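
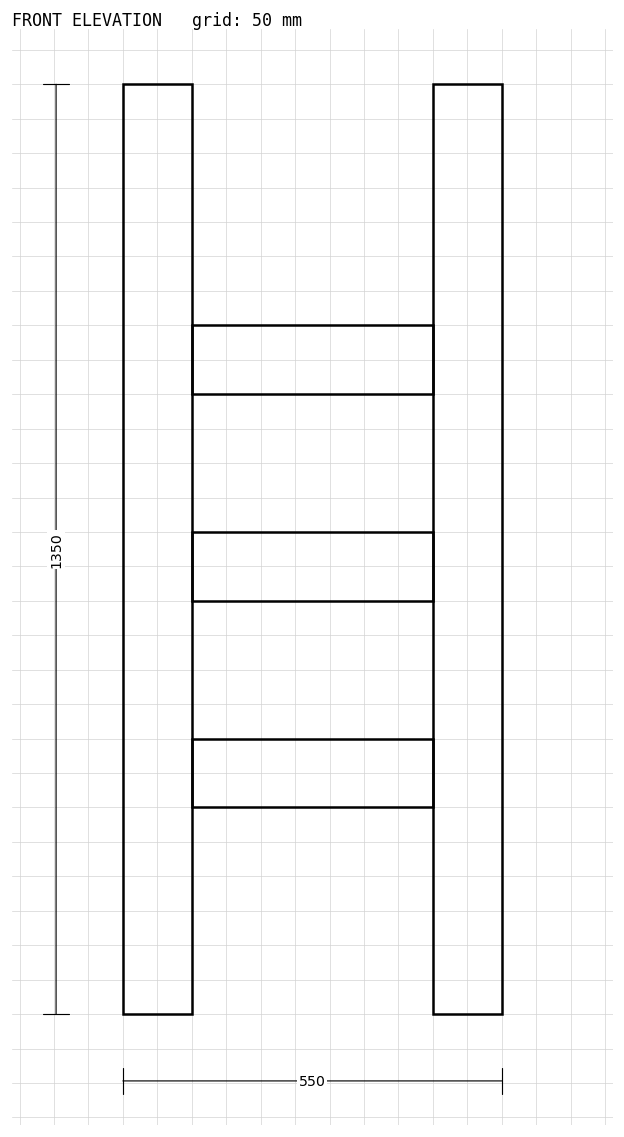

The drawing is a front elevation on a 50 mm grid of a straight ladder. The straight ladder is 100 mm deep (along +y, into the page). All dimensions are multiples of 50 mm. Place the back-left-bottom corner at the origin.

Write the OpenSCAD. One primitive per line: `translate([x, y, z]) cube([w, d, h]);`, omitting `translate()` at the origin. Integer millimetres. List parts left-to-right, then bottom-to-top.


cube([100, 100, 1350]);
translate([100, 0, 300]) cube([350, 100, 100]);
translate([100, 0, 600]) cube([350, 100, 100]);
translate([100, 0, 900]) cube([350, 100, 100]);
translate([450, 0, 0]) cube([100, 100, 1350]);


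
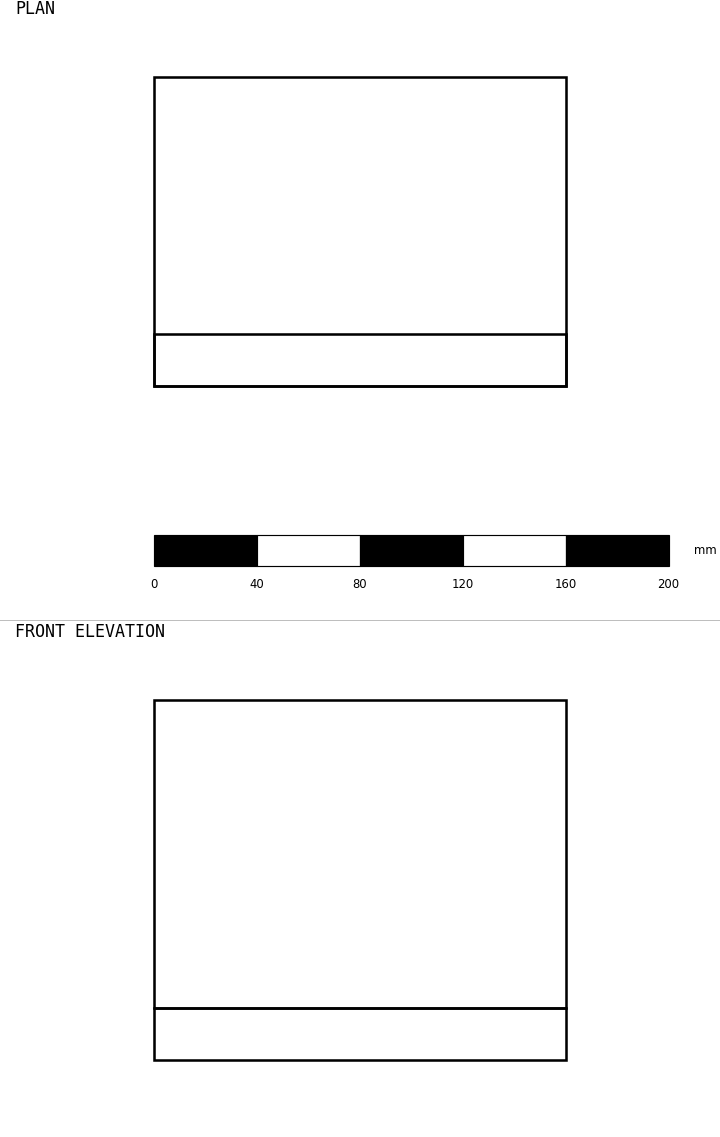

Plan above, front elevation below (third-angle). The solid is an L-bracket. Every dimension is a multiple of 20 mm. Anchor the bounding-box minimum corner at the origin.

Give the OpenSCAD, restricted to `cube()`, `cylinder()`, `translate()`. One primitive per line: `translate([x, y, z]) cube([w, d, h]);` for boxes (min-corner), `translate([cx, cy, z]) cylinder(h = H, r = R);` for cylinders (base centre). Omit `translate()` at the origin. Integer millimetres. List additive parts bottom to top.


cube([160, 120, 20]);
translate([0, 0, 20]) cube([160, 20, 120]);


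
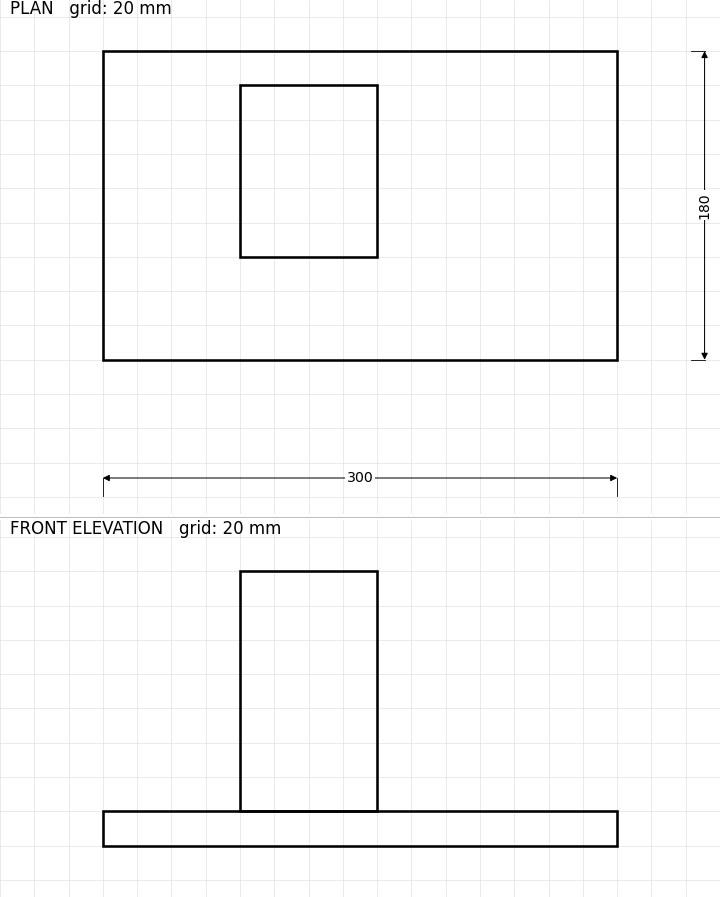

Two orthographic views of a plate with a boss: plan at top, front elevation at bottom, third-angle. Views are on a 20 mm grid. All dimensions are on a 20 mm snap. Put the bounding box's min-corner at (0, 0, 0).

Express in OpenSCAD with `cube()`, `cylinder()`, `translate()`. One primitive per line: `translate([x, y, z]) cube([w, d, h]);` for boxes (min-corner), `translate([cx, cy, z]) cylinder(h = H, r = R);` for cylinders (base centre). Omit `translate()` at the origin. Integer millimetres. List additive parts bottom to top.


cube([300, 180, 20]);
translate([80, 60, 20]) cube([80, 100, 140]);


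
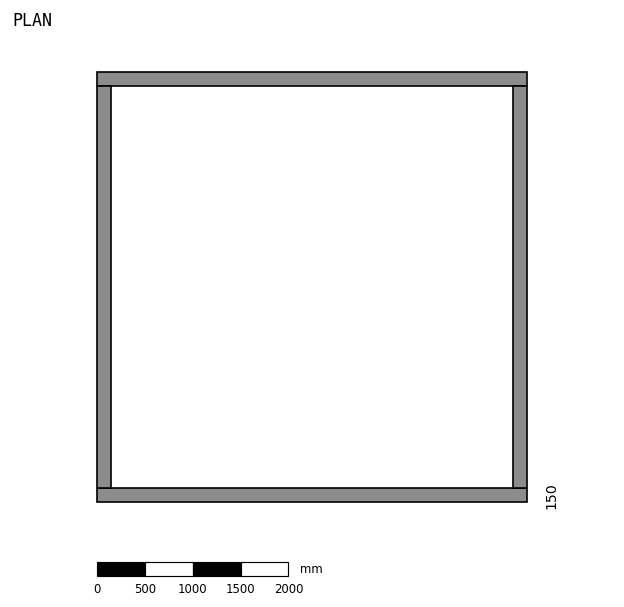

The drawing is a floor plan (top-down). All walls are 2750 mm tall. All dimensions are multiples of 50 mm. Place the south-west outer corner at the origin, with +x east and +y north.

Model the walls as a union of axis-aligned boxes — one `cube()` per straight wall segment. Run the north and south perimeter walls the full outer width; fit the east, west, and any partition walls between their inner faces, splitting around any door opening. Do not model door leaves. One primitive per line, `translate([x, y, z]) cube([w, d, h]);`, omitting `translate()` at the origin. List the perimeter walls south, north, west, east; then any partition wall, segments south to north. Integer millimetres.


cube([4500, 150, 2750]);
translate([0, 4350, 0]) cube([4500, 150, 2750]);
translate([0, 150, 0]) cube([150, 4200, 2750]);
translate([4350, 150, 0]) cube([150, 4200, 2750]);


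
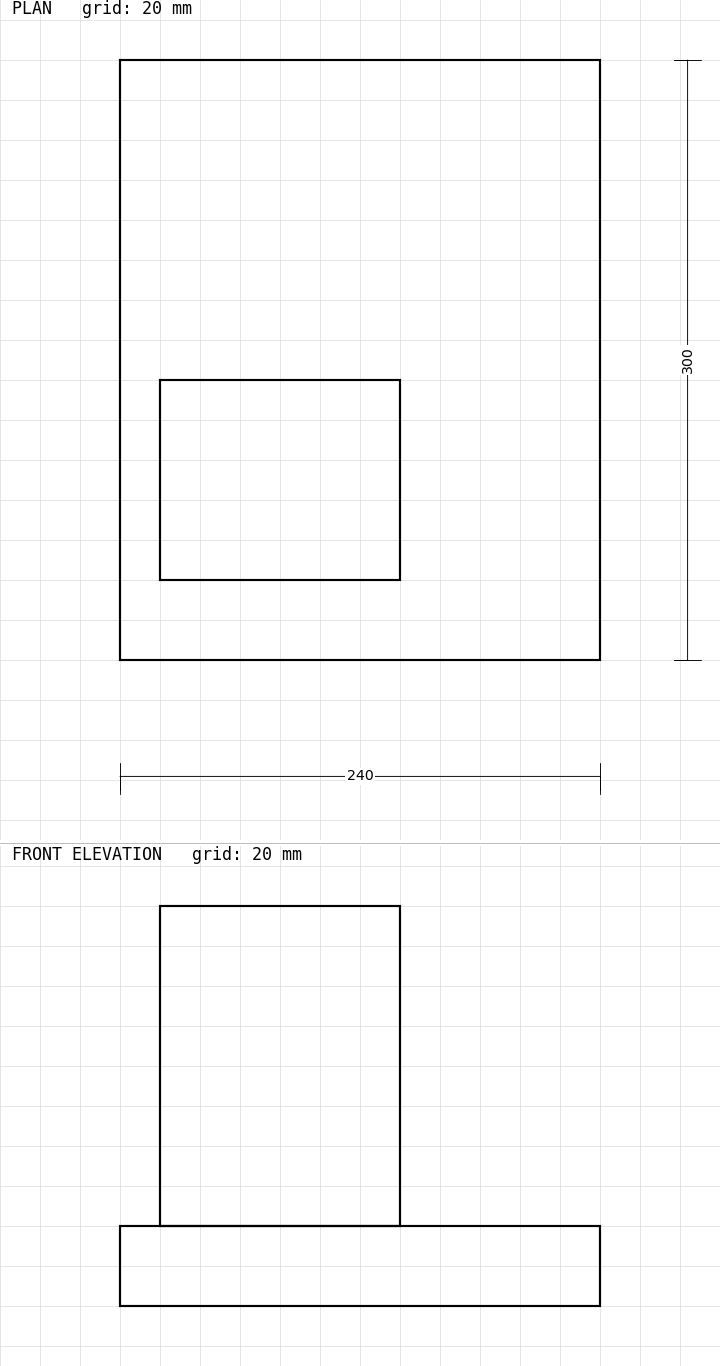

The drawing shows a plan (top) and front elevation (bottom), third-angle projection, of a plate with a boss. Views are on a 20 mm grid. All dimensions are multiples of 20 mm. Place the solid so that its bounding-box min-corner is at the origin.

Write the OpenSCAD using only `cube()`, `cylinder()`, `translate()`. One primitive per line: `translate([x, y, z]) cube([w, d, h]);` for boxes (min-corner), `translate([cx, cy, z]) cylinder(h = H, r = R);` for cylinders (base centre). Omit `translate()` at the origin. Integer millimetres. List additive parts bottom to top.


cube([240, 300, 40]);
translate([20, 40, 40]) cube([120, 100, 160]);


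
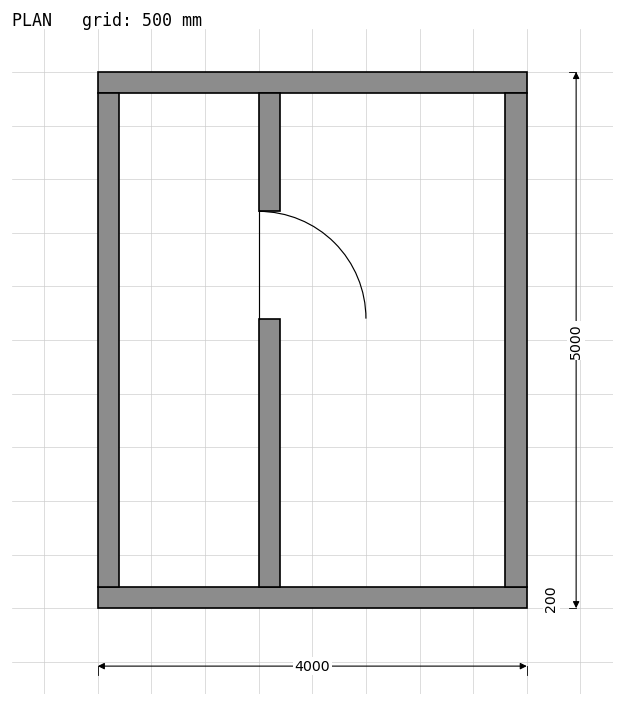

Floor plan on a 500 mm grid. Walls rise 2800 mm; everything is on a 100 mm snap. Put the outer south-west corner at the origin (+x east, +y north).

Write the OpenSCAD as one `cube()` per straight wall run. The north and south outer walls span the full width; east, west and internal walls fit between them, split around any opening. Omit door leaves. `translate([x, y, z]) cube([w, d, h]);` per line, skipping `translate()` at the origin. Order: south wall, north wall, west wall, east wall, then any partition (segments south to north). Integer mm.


cube([4000, 200, 2800]);
translate([0, 4800, 0]) cube([4000, 200, 2800]);
translate([0, 200, 0]) cube([200, 4600, 2800]);
translate([3800, 200, 0]) cube([200, 4600, 2800]);
translate([1500, 200, 0]) cube([200, 2500, 2800]);
translate([1500, 3700, 0]) cube([200, 1100, 2800]);


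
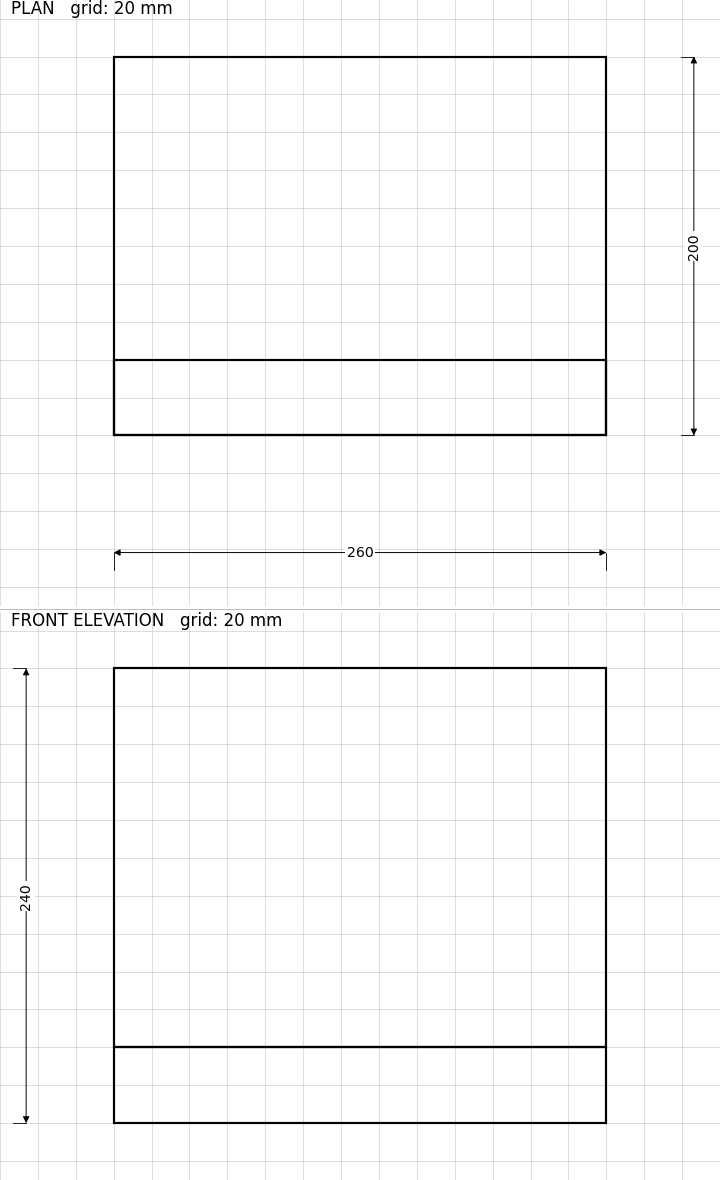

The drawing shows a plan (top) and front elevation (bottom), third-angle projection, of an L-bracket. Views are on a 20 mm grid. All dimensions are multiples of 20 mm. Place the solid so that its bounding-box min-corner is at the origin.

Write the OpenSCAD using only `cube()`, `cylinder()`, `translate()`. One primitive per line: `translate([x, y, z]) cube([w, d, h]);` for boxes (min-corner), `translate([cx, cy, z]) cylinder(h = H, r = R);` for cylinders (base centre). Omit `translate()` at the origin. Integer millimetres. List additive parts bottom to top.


cube([260, 200, 40]);
translate([0, 0, 40]) cube([260, 40, 200]);


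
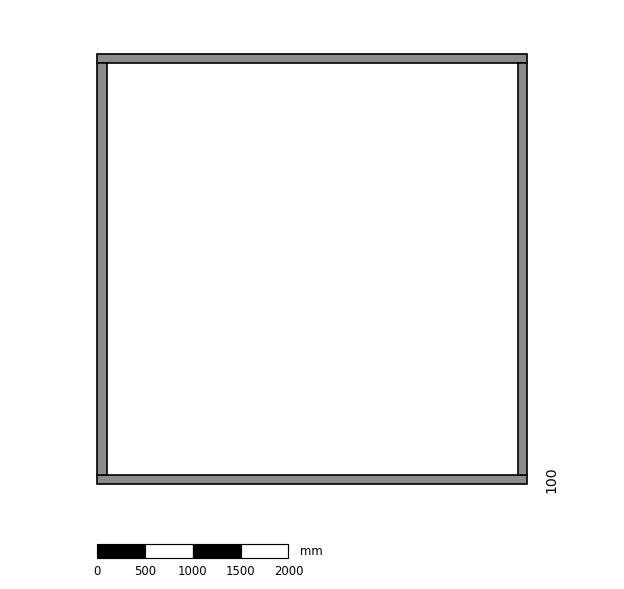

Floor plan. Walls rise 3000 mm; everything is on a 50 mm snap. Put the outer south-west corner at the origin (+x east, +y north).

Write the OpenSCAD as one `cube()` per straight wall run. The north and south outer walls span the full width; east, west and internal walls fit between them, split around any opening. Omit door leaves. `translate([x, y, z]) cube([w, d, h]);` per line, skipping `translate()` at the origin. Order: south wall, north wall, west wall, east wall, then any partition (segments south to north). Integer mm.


cube([4500, 100, 3000]);
translate([0, 4400, 0]) cube([4500, 100, 3000]);
translate([0, 100, 0]) cube([100, 4300, 3000]);
translate([4400, 100, 0]) cube([100, 4300, 3000]);


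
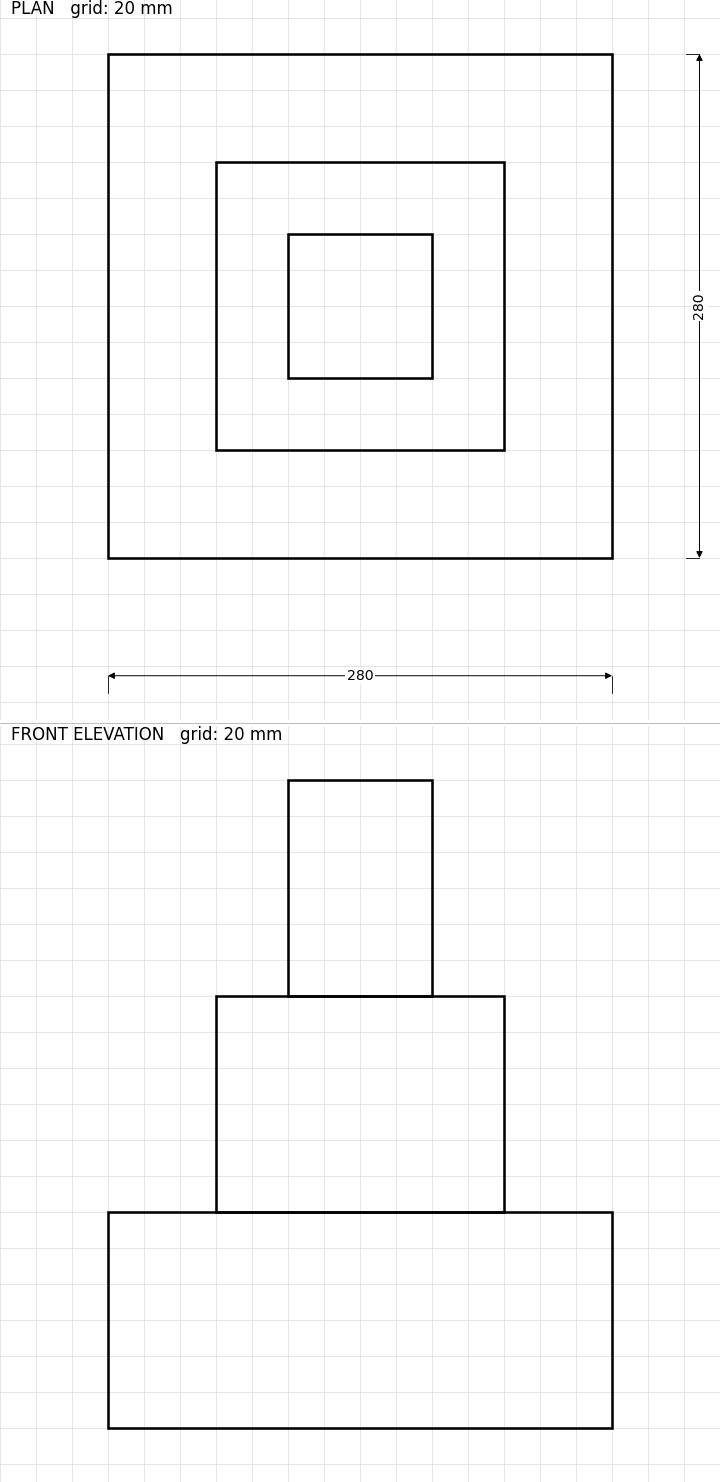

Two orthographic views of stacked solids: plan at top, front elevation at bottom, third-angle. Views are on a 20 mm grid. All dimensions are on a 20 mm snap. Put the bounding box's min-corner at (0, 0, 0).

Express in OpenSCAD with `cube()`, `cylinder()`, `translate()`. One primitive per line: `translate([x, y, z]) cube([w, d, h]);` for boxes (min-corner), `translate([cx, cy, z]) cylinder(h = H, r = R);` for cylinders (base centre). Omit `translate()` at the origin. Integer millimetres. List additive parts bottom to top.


cube([280, 280, 120]);
translate([60, 60, 120]) cube([160, 160, 120]);
translate([100, 100, 240]) cube([80, 80, 120]);


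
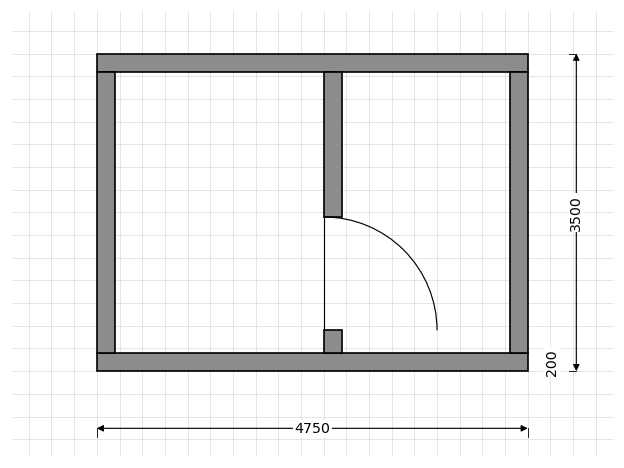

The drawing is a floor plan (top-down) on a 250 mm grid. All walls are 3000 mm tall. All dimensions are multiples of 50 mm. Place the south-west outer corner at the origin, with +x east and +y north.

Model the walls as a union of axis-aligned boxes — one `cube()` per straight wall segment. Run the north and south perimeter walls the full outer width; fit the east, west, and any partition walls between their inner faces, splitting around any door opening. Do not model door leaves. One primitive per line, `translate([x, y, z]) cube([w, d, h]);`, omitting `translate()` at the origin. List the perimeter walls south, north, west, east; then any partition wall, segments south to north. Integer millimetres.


cube([4750, 200, 3000]);
translate([0, 3300, 0]) cube([4750, 200, 3000]);
translate([0, 200, 0]) cube([200, 3100, 3000]);
translate([4550, 200, 0]) cube([200, 3100, 3000]);
translate([2500, 200, 0]) cube([200, 250, 3000]);
translate([2500, 1700, 0]) cube([200, 1600, 3000]);


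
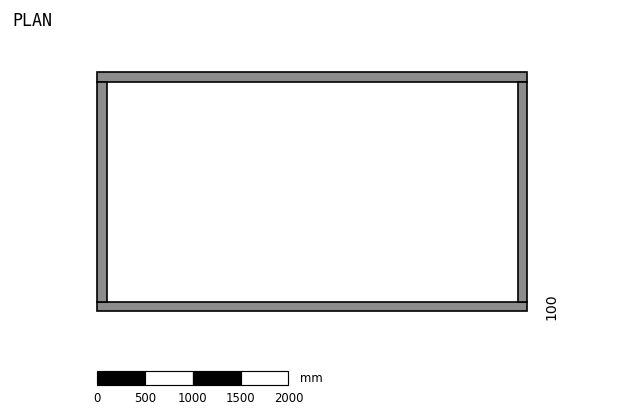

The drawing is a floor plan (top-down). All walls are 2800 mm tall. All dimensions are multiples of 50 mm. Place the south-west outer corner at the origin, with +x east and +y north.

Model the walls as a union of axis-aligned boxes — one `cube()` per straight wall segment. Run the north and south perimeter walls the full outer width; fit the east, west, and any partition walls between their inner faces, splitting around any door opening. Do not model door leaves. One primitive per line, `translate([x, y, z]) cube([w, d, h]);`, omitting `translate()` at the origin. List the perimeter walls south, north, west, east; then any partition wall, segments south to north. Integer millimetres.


cube([4500, 100, 2800]);
translate([0, 2400, 0]) cube([4500, 100, 2800]);
translate([0, 100, 0]) cube([100, 2300, 2800]);
translate([4400, 100, 0]) cube([100, 2300, 2800]);


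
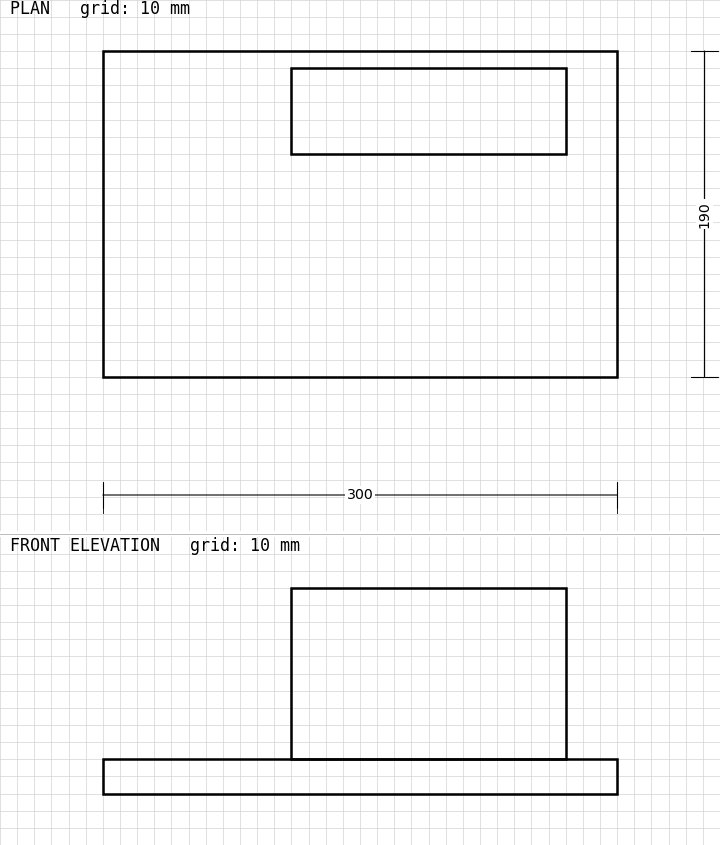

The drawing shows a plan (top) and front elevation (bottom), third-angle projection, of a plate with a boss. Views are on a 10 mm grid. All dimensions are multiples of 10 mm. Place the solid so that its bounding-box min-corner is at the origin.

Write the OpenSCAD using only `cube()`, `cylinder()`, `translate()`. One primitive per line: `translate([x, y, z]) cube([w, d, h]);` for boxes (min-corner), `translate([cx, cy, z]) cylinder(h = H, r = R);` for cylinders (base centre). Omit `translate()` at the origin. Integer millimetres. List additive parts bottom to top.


cube([300, 190, 20]);
translate([110, 130, 20]) cube([160, 50, 100]);


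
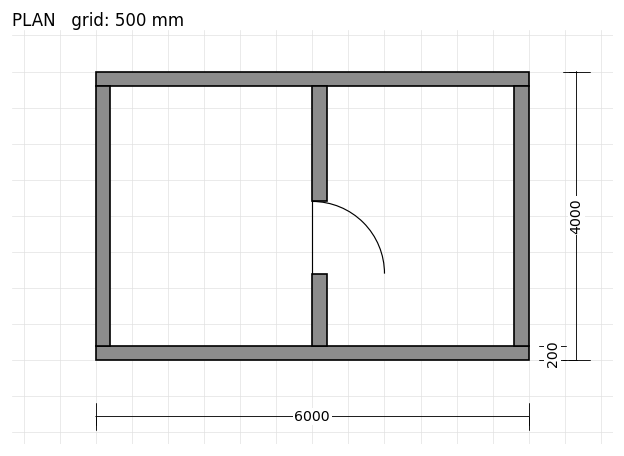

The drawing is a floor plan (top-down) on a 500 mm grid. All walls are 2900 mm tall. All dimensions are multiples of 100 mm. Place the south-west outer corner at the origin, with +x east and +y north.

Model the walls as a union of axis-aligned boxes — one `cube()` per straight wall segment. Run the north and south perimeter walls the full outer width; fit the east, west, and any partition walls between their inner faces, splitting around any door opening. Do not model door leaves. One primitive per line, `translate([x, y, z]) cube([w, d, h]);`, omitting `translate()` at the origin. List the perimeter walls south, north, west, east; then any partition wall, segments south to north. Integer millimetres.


cube([6000, 200, 2900]);
translate([0, 3800, 0]) cube([6000, 200, 2900]);
translate([0, 200, 0]) cube([200, 3600, 2900]);
translate([5800, 200, 0]) cube([200, 3600, 2900]);
translate([3000, 200, 0]) cube([200, 1000, 2900]);
translate([3000, 2200, 0]) cube([200, 1600, 2900]);


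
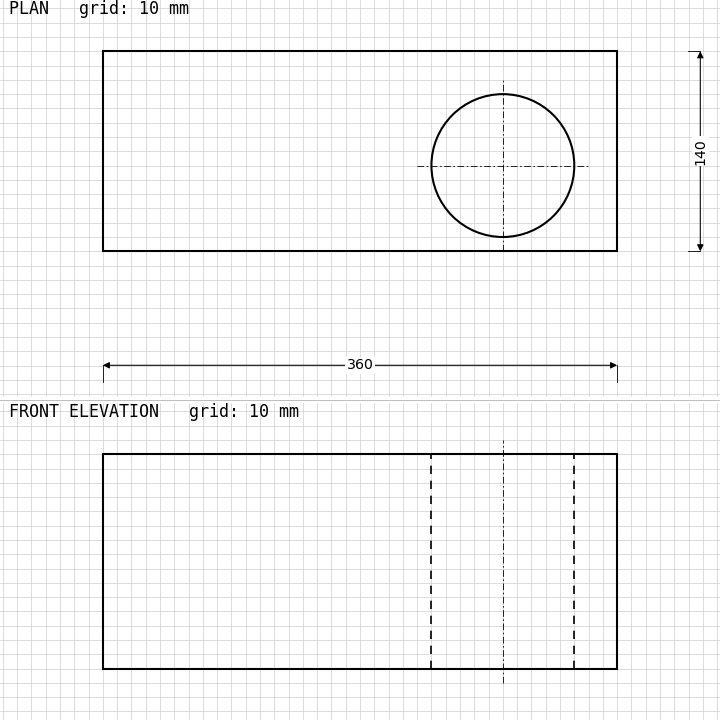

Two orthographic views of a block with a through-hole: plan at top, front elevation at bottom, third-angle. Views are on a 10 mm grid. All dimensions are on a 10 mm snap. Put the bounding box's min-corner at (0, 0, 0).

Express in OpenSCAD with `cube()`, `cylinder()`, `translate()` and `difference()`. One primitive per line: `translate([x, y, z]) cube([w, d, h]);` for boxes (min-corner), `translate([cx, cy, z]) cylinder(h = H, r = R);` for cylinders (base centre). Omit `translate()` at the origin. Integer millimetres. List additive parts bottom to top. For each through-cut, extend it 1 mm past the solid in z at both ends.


difference() {
  cube([360, 140, 150]);
  translate([280, 60, -1]) cylinder(h = 152, r = 50);
}


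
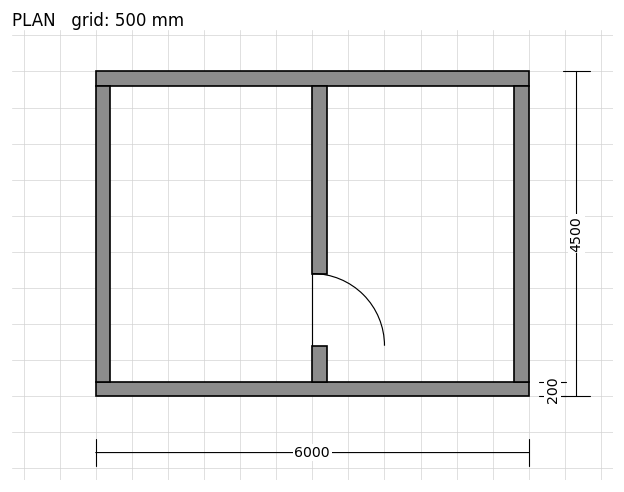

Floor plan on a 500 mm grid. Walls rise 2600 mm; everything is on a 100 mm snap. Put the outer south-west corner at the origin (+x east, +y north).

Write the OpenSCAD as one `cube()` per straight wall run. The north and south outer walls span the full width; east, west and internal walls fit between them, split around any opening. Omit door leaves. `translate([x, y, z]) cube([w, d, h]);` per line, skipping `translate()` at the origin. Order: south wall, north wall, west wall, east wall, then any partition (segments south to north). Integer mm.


cube([6000, 200, 2600]);
translate([0, 4300, 0]) cube([6000, 200, 2600]);
translate([0, 200, 0]) cube([200, 4100, 2600]);
translate([5800, 200, 0]) cube([200, 4100, 2600]);
translate([3000, 200, 0]) cube([200, 500, 2600]);
translate([3000, 1700, 0]) cube([200, 2600, 2600]);


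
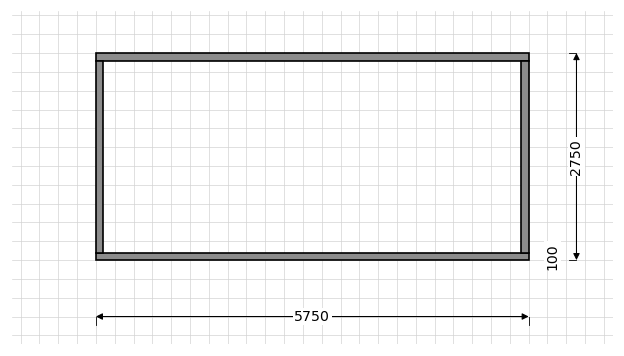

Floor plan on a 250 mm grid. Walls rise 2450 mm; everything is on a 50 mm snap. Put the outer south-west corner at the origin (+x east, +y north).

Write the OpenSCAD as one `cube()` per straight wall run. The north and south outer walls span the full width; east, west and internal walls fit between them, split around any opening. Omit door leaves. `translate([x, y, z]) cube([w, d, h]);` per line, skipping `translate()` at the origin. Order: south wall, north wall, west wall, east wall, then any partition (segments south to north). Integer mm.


cube([5750, 100, 2450]);
translate([0, 2650, 0]) cube([5750, 100, 2450]);
translate([0, 100, 0]) cube([100, 2550, 2450]);
translate([5650, 100, 0]) cube([100, 2550, 2450]);


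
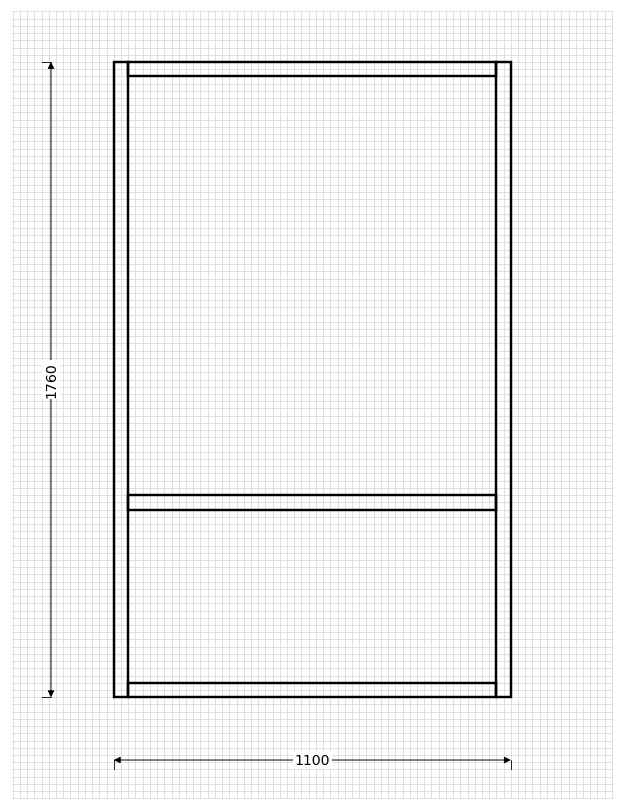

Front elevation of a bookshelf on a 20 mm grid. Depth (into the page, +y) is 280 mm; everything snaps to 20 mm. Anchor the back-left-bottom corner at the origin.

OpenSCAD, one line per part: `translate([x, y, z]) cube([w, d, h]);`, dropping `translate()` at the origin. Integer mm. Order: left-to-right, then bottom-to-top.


cube([40, 280, 1760]);
translate([40, 0, 0]) cube([1020, 280, 40]);
translate([40, 0, 520]) cube([1020, 280, 40]);
translate([40, 0, 1720]) cube([1020, 280, 40]);
translate([1060, 0, 0]) cube([40, 280, 1760]);


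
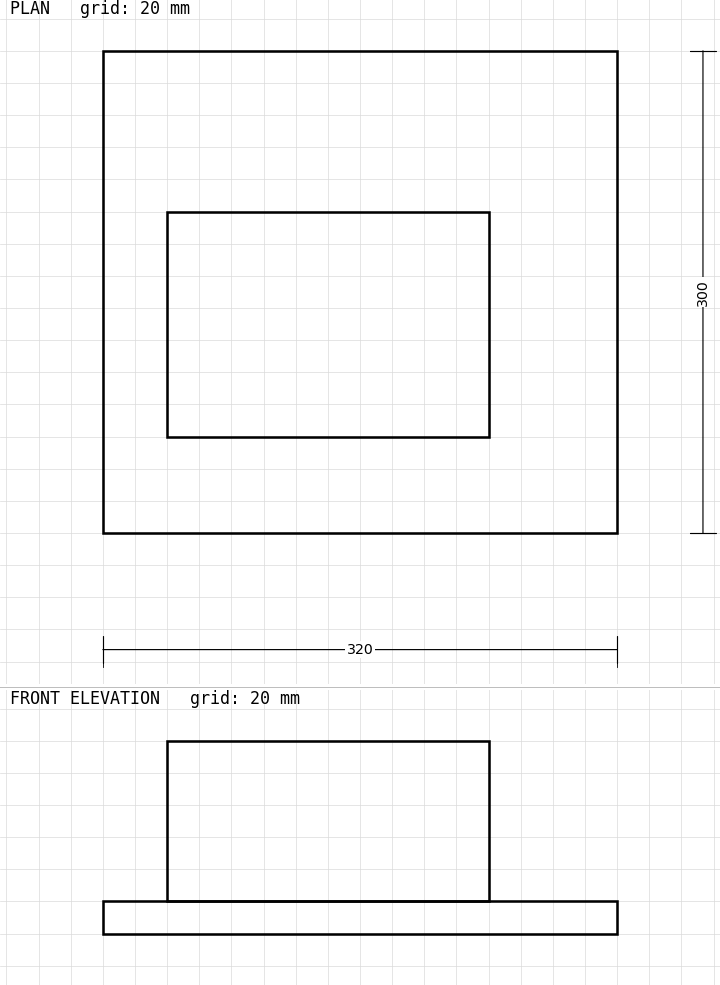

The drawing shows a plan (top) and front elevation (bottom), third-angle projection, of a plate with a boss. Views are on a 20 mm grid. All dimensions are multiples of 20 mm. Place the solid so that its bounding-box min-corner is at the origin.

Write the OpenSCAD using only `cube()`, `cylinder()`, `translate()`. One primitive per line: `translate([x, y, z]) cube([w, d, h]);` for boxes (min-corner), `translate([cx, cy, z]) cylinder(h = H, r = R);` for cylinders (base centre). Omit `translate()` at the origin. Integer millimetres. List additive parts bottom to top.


cube([320, 300, 20]);
translate([40, 60, 20]) cube([200, 140, 100]);


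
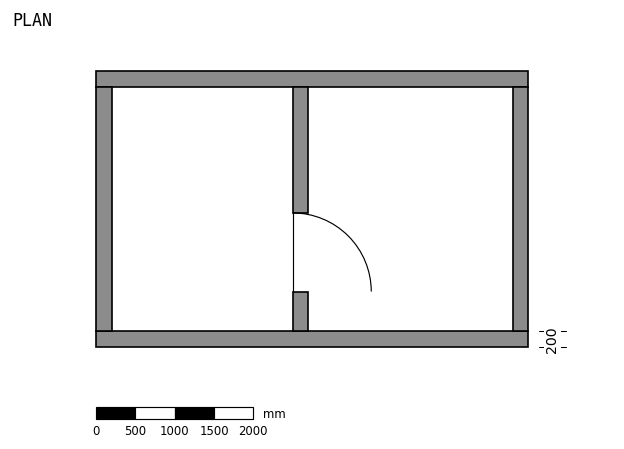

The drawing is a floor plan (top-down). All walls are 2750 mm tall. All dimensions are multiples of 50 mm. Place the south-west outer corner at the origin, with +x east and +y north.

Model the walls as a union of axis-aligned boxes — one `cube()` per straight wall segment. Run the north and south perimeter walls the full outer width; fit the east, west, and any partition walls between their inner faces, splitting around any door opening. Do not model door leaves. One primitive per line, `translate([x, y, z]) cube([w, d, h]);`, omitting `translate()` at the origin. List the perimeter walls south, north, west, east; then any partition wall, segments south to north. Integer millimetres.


cube([5500, 200, 2750]);
translate([0, 3300, 0]) cube([5500, 200, 2750]);
translate([0, 200, 0]) cube([200, 3100, 2750]);
translate([5300, 200, 0]) cube([200, 3100, 2750]);
translate([2500, 200, 0]) cube([200, 500, 2750]);
translate([2500, 1700, 0]) cube([200, 1600, 2750]);


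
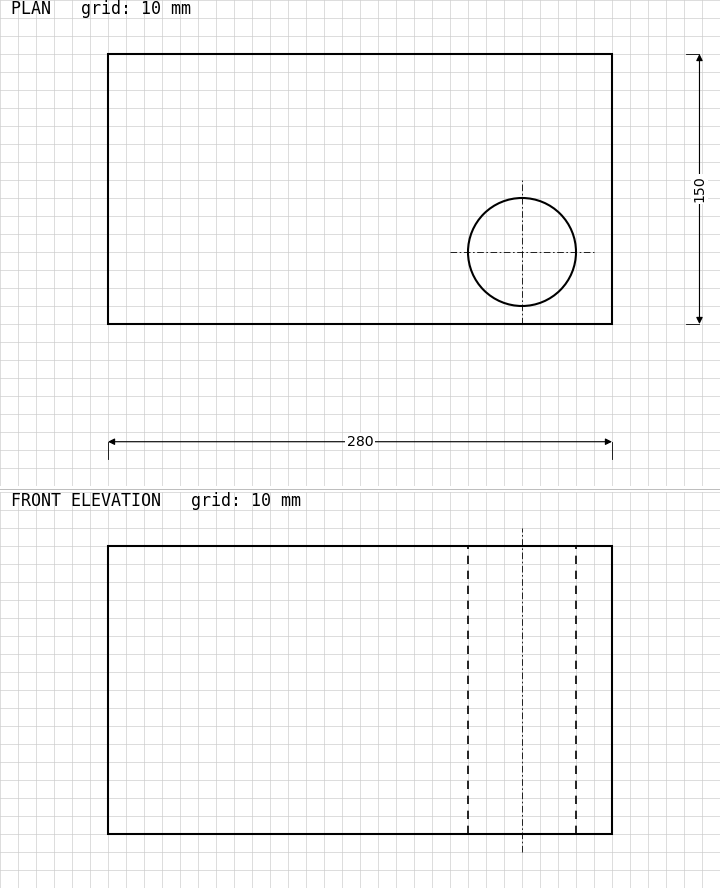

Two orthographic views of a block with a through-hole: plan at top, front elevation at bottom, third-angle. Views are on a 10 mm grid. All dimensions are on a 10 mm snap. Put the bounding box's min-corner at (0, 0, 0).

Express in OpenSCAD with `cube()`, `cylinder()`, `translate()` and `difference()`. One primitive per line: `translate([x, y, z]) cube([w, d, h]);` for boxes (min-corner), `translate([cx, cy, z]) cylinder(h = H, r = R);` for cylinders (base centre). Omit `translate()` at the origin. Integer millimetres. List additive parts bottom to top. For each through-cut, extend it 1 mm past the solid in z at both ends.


difference() {
  cube([280, 150, 160]);
  translate([230, 40, -1]) cylinder(h = 162, r = 30);
}


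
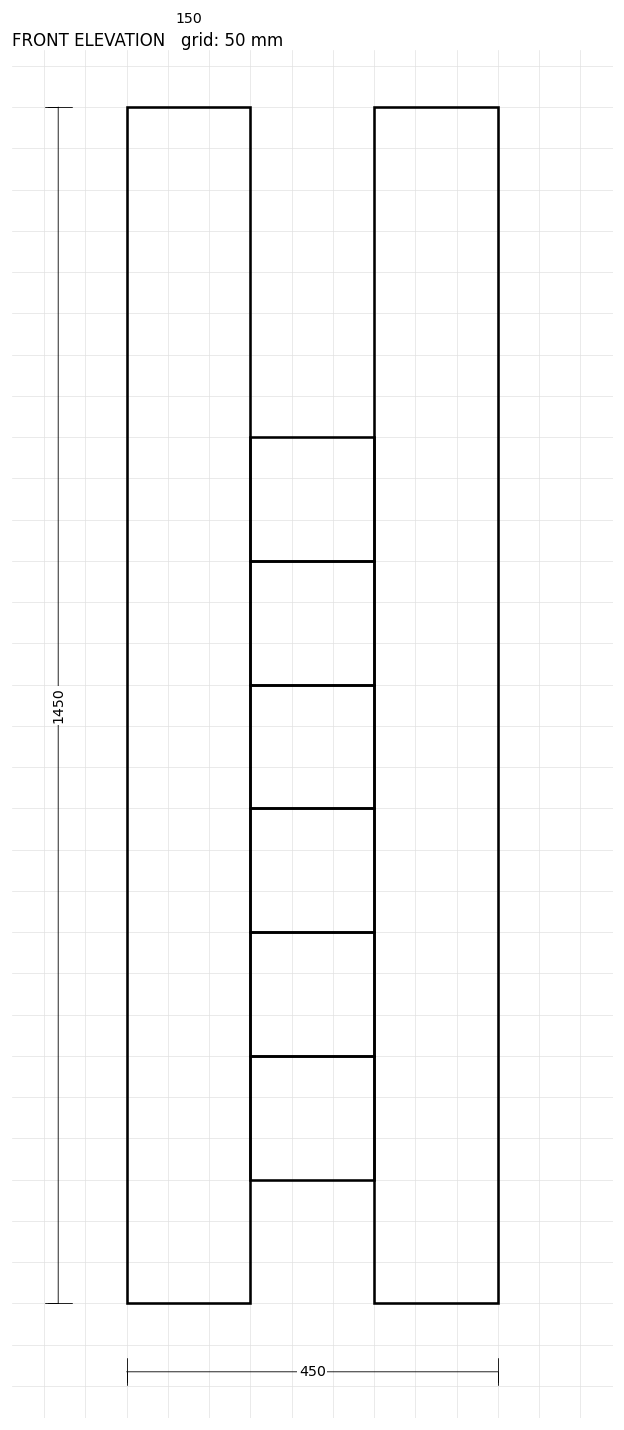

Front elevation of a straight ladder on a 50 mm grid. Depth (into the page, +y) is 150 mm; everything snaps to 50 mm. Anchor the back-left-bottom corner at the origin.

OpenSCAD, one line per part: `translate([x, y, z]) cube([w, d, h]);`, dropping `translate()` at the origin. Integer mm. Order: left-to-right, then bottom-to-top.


cube([150, 150, 1450]);
translate([150, 0, 150]) cube([150, 150, 150]);
translate([150, 0, 300]) cube([150, 150, 150]);
translate([150, 0, 450]) cube([150, 150, 150]);
translate([150, 0, 600]) cube([150, 150, 150]);
translate([150, 0, 750]) cube([150, 150, 150]);
translate([150, 0, 900]) cube([150, 150, 150]);
translate([300, 0, 0]) cube([150, 150, 1450]);


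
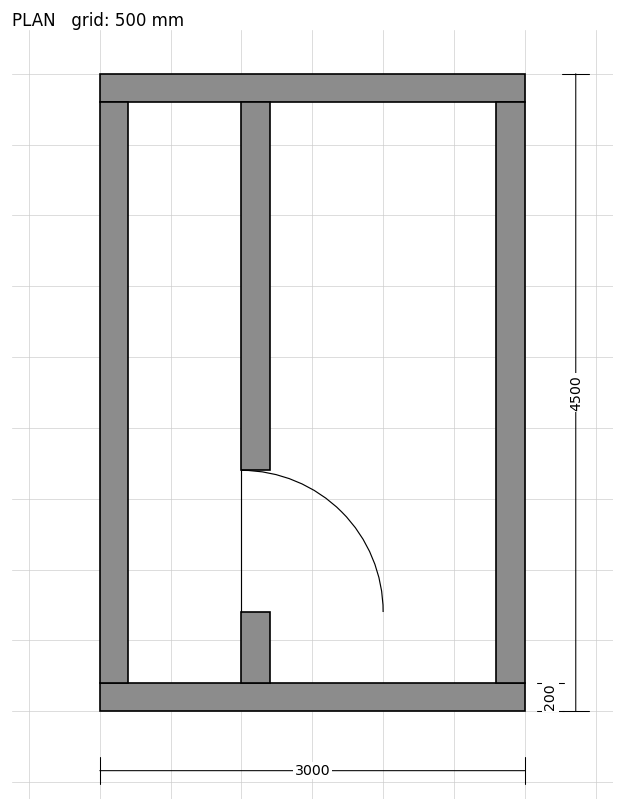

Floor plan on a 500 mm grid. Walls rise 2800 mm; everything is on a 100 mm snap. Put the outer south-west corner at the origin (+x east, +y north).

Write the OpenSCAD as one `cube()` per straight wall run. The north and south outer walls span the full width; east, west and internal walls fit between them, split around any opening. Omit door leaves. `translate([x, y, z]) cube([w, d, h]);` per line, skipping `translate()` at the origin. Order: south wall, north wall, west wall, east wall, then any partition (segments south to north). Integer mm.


cube([3000, 200, 2800]);
translate([0, 4300, 0]) cube([3000, 200, 2800]);
translate([0, 200, 0]) cube([200, 4100, 2800]);
translate([2800, 200, 0]) cube([200, 4100, 2800]);
translate([1000, 200, 0]) cube([200, 500, 2800]);
translate([1000, 1700, 0]) cube([200, 2600, 2800]);


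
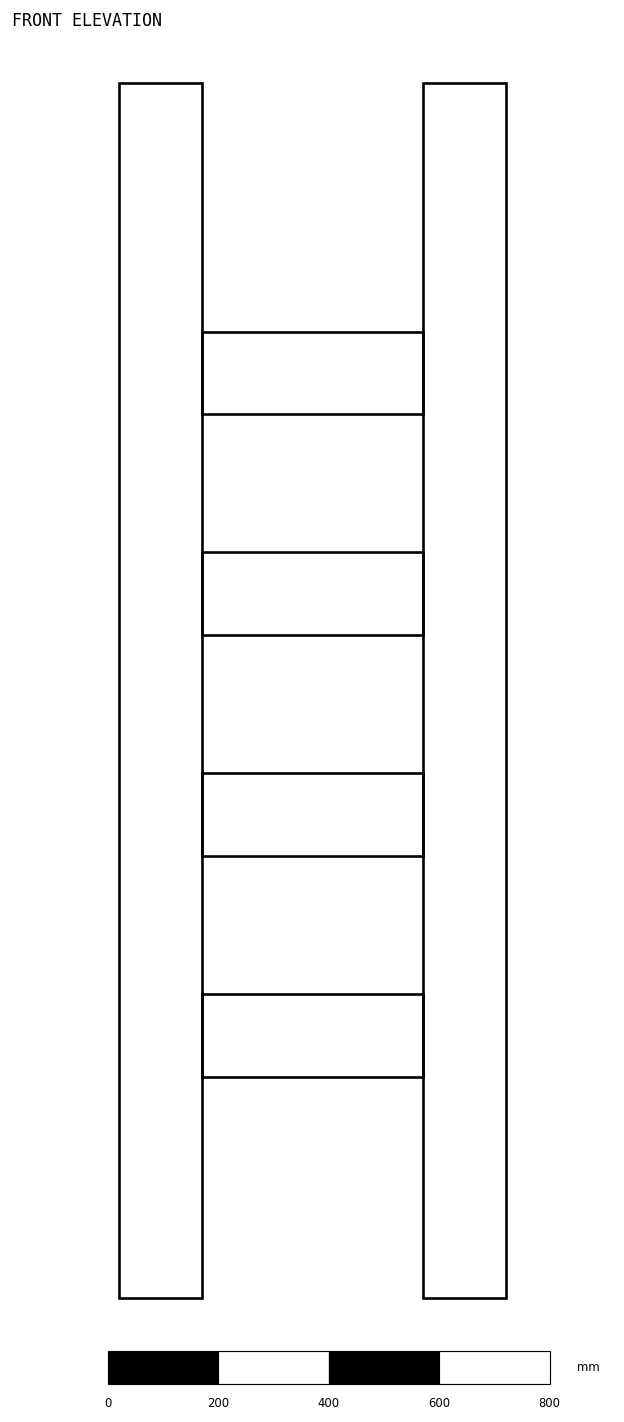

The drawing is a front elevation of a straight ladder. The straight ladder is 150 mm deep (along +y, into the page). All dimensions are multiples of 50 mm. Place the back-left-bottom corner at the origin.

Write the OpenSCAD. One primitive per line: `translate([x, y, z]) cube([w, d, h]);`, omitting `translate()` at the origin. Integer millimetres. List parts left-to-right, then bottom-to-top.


cube([150, 150, 2200]);
translate([150, 0, 400]) cube([400, 150, 150]);
translate([150, 0, 800]) cube([400, 150, 150]);
translate([150, 0, 1200]) cube([400, 150, 150]);
translate([150, 0, 1600]) cube([400, 150, 150]);
translate([550, 0, 0]) cube([150, 150, 2200]);


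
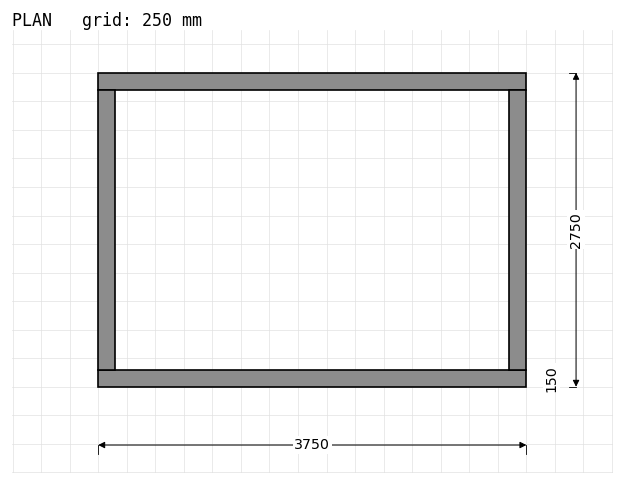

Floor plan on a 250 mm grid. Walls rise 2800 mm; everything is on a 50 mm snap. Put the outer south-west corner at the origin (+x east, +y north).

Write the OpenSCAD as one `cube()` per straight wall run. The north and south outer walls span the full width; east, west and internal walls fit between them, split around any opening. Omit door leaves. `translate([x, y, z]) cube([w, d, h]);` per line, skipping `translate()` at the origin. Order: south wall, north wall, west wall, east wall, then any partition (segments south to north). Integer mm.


cube([3750, 150, 2800]);
translate([0, 2600, 0]) cube([3750, 150, 2800]);
translate([0, 150, 0]) cube([150, 2450, 2800]);
translate([3600, 150, 0]) cube([150, 2450, 2800]);


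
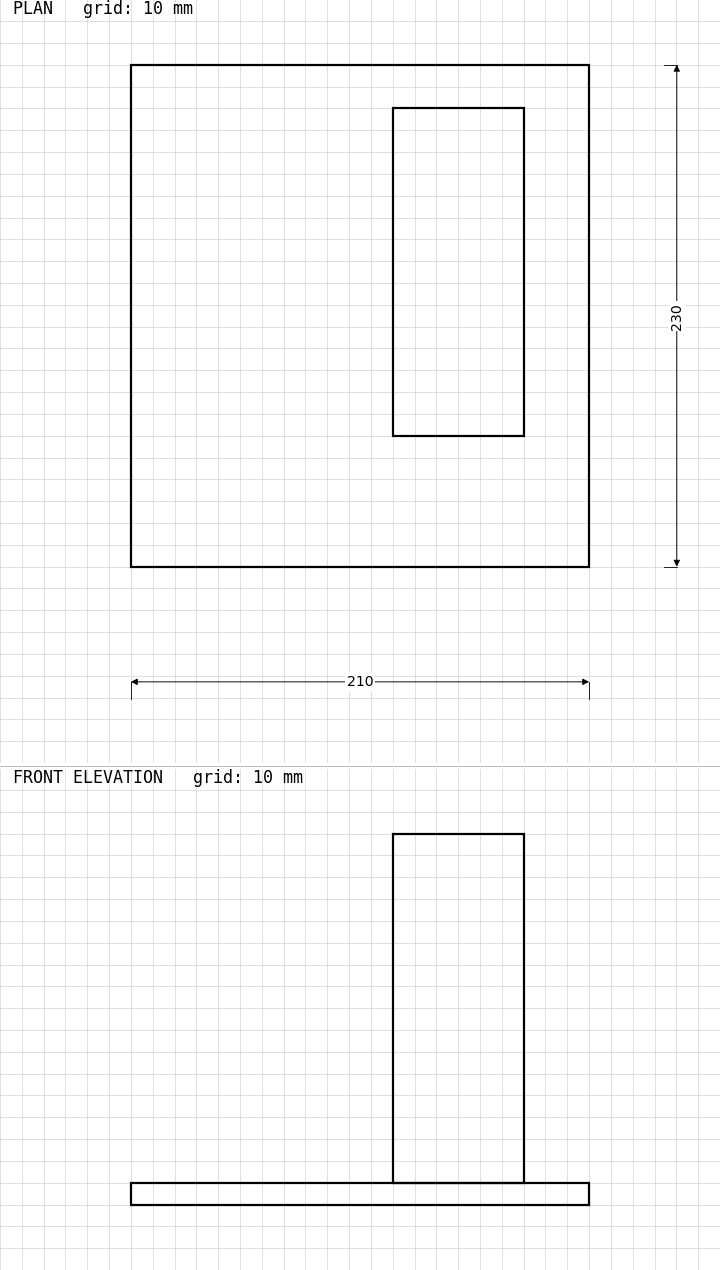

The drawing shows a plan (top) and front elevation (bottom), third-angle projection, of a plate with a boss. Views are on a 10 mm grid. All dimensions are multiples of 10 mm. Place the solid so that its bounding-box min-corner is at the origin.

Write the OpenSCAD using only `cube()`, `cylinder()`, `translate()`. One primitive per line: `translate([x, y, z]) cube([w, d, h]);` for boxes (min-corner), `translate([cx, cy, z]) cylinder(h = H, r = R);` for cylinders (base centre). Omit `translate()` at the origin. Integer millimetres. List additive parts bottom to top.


cube([210, 230, 10]);
translate([120, 60, 10]) cube([60, 150, 160]);


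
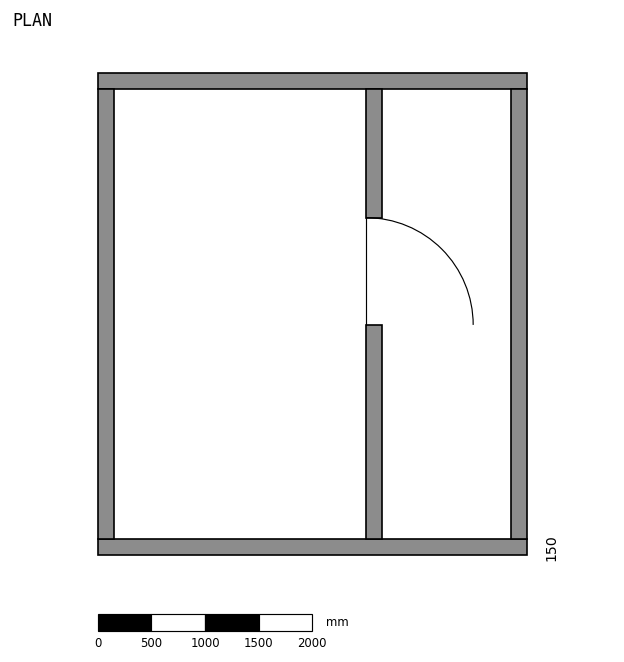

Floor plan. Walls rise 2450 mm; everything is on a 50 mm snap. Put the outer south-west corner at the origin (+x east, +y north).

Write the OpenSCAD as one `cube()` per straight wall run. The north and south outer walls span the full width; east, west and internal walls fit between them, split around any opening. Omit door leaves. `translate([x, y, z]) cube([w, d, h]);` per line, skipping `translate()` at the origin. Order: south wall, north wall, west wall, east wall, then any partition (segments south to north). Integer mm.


cube([4000, 150, 2450]);
translate([0, 4350, 0]) cube([4000, 150, 2450]);
translate([0, 150, 0]) cube([150, 4200, 2450]);
translate([3850, 150, 0]) cube([150, 4200, 2450]);
translate([2500, 150, 0]) cube([150, 2000, 2450]);
translate([2500, 3150, 0]) cube([150, 1200, 2450]);


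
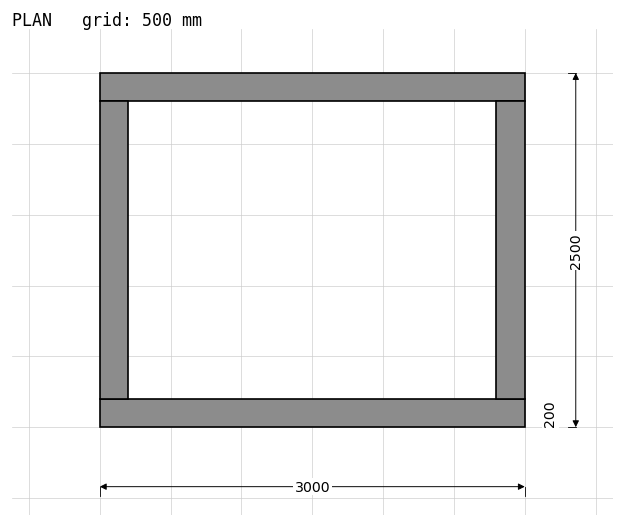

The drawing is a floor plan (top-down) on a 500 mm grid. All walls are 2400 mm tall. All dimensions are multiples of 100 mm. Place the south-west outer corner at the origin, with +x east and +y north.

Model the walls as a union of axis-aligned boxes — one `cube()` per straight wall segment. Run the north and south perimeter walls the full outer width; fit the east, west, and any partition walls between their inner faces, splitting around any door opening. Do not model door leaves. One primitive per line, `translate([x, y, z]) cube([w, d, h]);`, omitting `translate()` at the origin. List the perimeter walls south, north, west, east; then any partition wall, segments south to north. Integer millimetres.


cube([3000, 200, 2400]);
translate([0, 2300, 0]) cube([3000, 200, 2400]);
translate([0, 200, 0]) cube([200, 2100, 2400]);
translate([2800, 200, 0]) cube([200, 2100, 2400]);


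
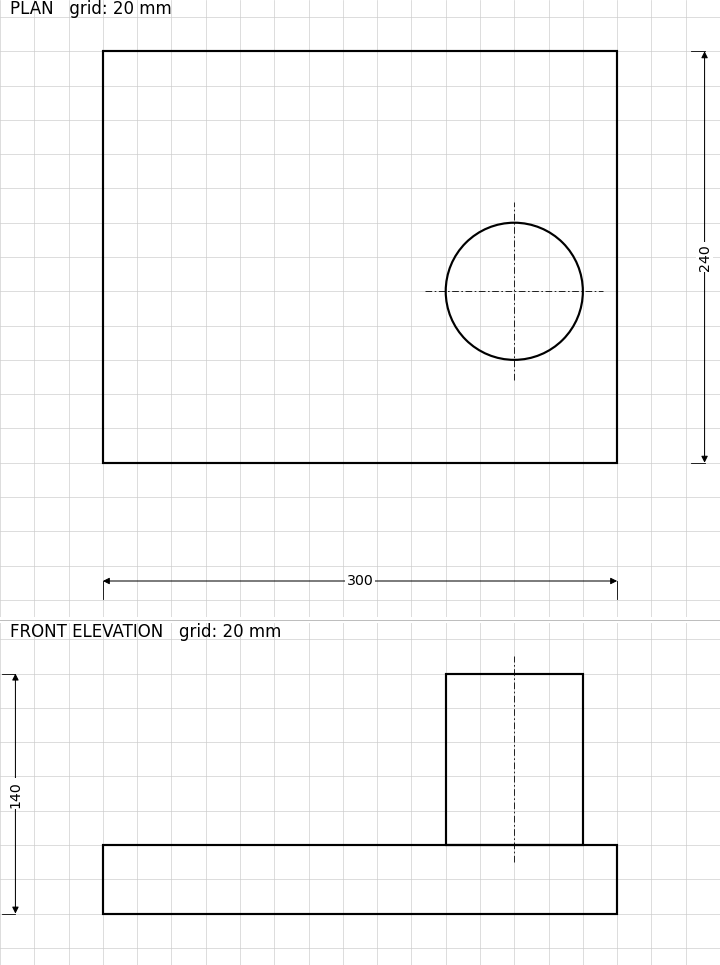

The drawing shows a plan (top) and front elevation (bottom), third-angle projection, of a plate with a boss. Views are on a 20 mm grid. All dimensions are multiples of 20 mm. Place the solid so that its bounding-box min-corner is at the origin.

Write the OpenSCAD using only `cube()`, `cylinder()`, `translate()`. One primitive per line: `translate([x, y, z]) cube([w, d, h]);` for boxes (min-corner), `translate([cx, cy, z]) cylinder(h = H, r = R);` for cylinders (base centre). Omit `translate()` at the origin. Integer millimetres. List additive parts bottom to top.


cube([300, 240, 40]);
translate([240, 100, 40]) cylinder(h = 100, r = 40);


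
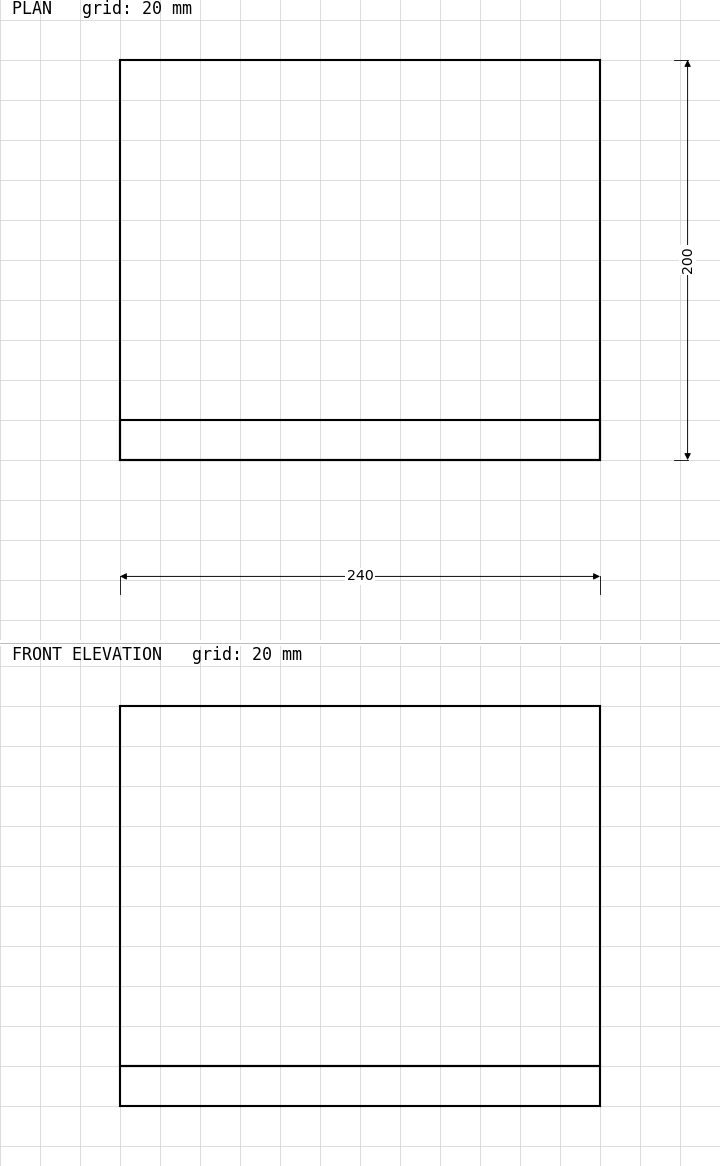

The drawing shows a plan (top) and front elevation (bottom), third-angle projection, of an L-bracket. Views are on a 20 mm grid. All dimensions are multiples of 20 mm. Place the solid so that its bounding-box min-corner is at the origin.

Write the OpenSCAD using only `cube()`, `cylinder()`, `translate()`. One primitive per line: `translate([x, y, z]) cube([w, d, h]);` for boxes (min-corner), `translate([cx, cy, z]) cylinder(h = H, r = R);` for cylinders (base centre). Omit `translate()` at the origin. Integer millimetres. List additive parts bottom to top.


cube([240, 200, 20]);
translate([0, 0, 20]) cube([240, 20, 180]);


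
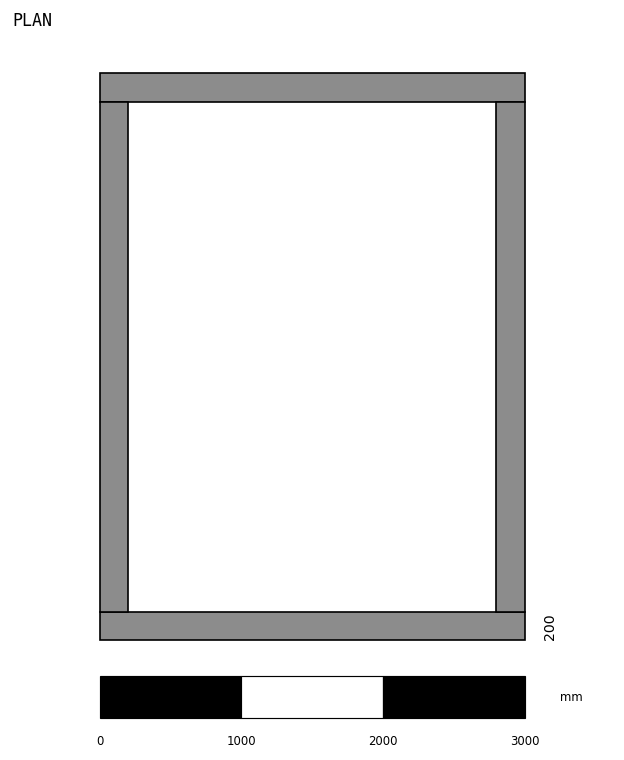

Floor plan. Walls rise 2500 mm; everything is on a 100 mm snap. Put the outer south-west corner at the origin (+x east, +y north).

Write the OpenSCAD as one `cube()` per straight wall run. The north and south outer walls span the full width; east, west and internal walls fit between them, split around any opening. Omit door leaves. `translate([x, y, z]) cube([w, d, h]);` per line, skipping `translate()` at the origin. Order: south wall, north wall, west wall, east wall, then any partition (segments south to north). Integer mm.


cube([3000, 200, 2500]);
translate([0, 3800, 0]) cube([3000, 200, 2500]);
translate([0, 200, 0]) cube([200, 3600, 2500]);
translate([2800, 200, 0]) cube([200, 3600, 2500]);


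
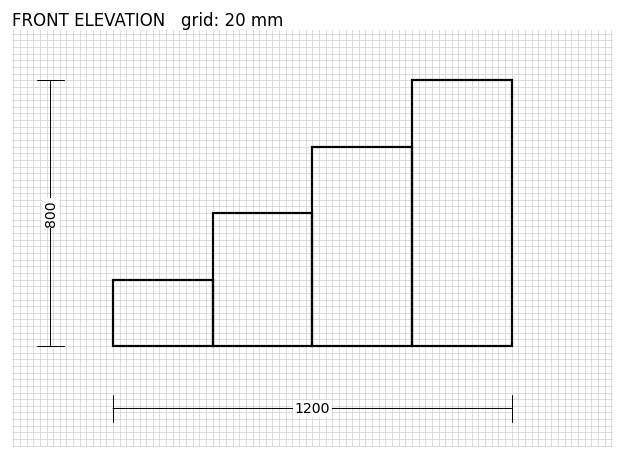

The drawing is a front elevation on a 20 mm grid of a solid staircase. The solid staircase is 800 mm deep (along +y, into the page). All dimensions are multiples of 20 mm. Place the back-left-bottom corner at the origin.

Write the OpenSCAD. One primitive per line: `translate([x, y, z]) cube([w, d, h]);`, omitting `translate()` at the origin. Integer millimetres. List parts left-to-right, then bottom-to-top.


cube([300, 800, 200]);
translate([300, 0, 0]) cube([300, 800, 400]);
translate([600, 0, 0]) cube([300, 800, 600]);
translate([900, 0, 0]) cube([300, 800, 800]);


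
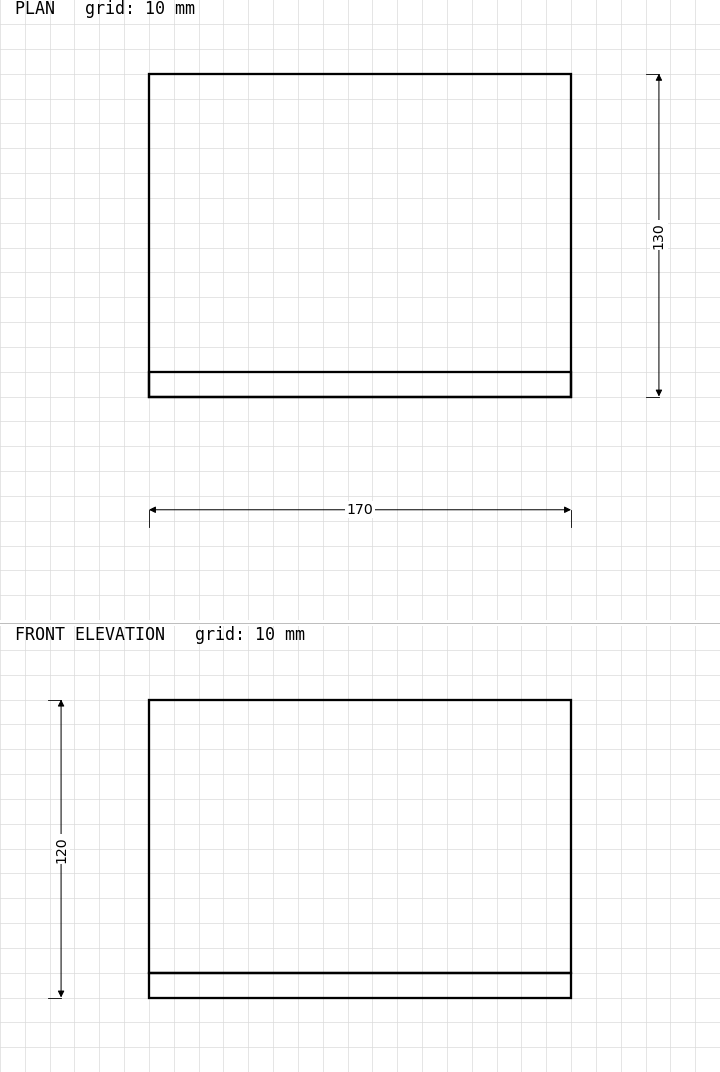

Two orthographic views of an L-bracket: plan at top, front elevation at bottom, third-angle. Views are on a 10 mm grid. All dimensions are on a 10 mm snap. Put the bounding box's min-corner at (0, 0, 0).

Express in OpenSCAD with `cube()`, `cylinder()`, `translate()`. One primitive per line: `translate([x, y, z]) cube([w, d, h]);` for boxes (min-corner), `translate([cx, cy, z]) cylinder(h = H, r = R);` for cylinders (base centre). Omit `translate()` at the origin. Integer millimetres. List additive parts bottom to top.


cube([170, 130, 10]);
translate([0, 0, 10]) cube([170, 10, 110]);


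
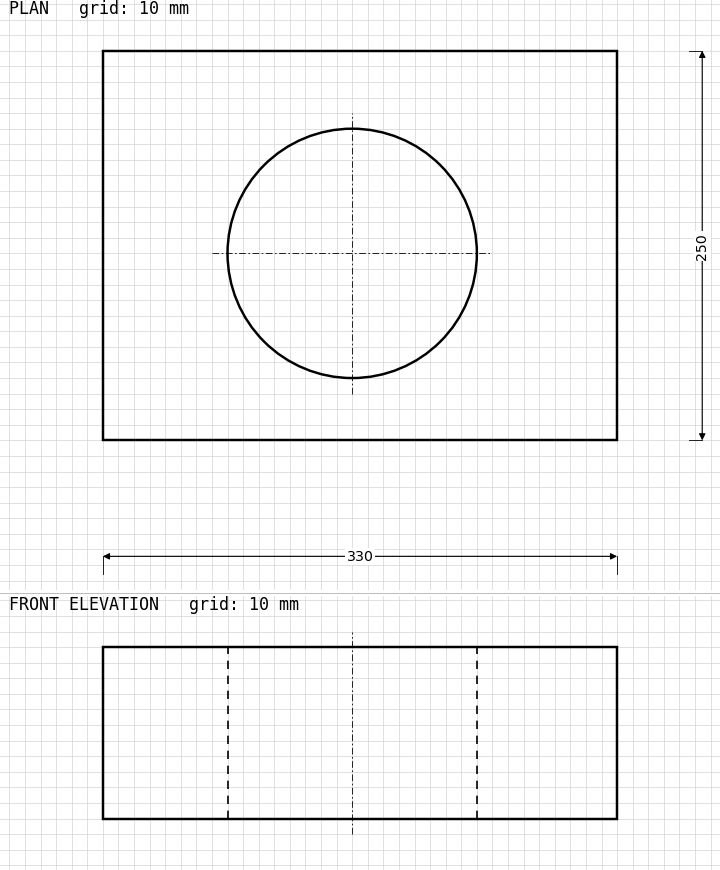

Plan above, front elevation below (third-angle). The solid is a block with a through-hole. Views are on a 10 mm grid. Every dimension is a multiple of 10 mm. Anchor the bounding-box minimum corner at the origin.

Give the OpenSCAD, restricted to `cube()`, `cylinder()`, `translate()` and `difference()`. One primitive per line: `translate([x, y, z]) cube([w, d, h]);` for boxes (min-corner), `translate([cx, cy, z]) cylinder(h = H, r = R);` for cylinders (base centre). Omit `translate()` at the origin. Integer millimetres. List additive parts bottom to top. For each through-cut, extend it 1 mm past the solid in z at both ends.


difference() {
  cube([330, 250, 110]);
  translate([160, 120, -1]) cylinder(h = 112, r = 80);
}


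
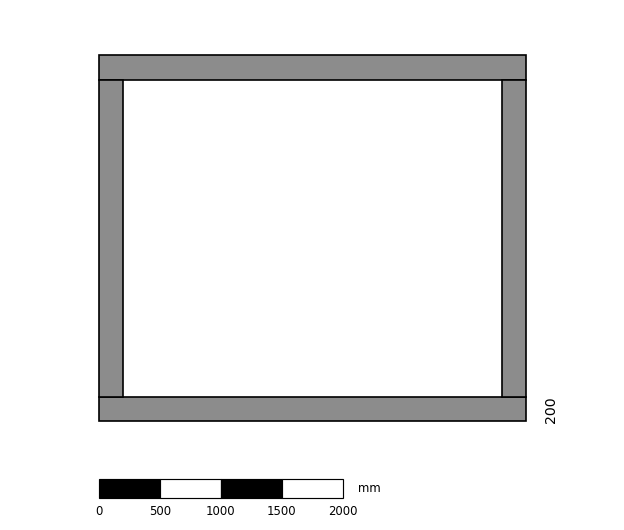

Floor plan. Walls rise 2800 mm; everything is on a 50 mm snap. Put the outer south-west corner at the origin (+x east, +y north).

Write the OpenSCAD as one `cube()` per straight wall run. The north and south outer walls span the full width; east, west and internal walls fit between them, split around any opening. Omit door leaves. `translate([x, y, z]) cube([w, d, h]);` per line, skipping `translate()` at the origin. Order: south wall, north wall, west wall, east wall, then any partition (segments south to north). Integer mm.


cube([3500, 200, 2800]);
translate([0, 2800, 0]) cube([3500, 200, 2800]);
translate([0, 200, 0]) cube([200, 2600, 2800]);
translate([3300, 200, 0]) cube([200, 2600, 2800]);


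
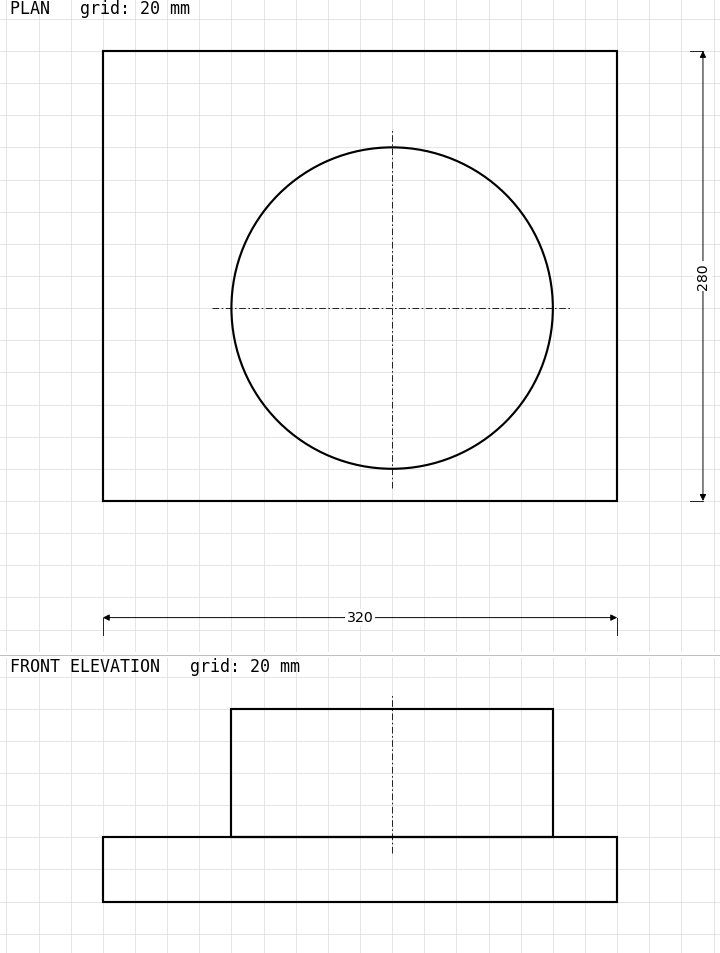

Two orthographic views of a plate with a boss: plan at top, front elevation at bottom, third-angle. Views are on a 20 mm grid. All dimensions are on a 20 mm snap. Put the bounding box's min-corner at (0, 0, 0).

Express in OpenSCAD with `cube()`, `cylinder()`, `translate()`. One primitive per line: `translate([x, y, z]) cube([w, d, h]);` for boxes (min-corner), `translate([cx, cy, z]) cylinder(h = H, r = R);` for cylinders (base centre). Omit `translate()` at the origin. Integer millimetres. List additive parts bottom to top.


cube([320, 280, 40]);
translate([180, 120, 40]) cylinder(h = 80, r = 100);


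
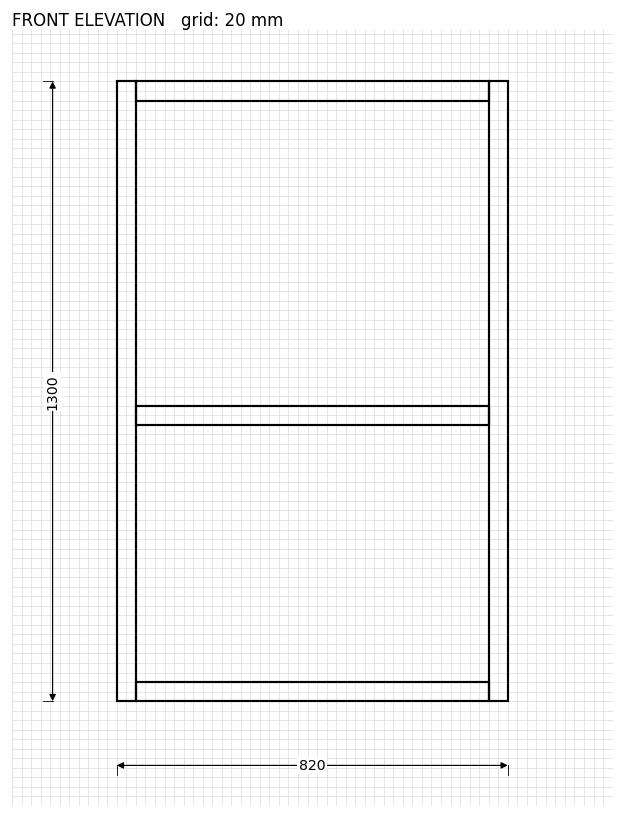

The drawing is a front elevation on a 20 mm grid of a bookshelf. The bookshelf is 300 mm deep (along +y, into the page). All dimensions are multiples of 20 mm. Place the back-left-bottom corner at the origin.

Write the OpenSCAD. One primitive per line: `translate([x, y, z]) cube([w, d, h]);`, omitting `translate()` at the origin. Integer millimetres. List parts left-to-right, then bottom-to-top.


cube([40, 300, 1300]);
translate([40, 0, 0]) cube([740, 300, 40]);
translate([40, 0, 580]) cube([740, 300, 40]);
translate([40, 0, 1260]) cube([740, 300, 40]);
translate([780, 0, 0]) cube([40, 300, 1300]);


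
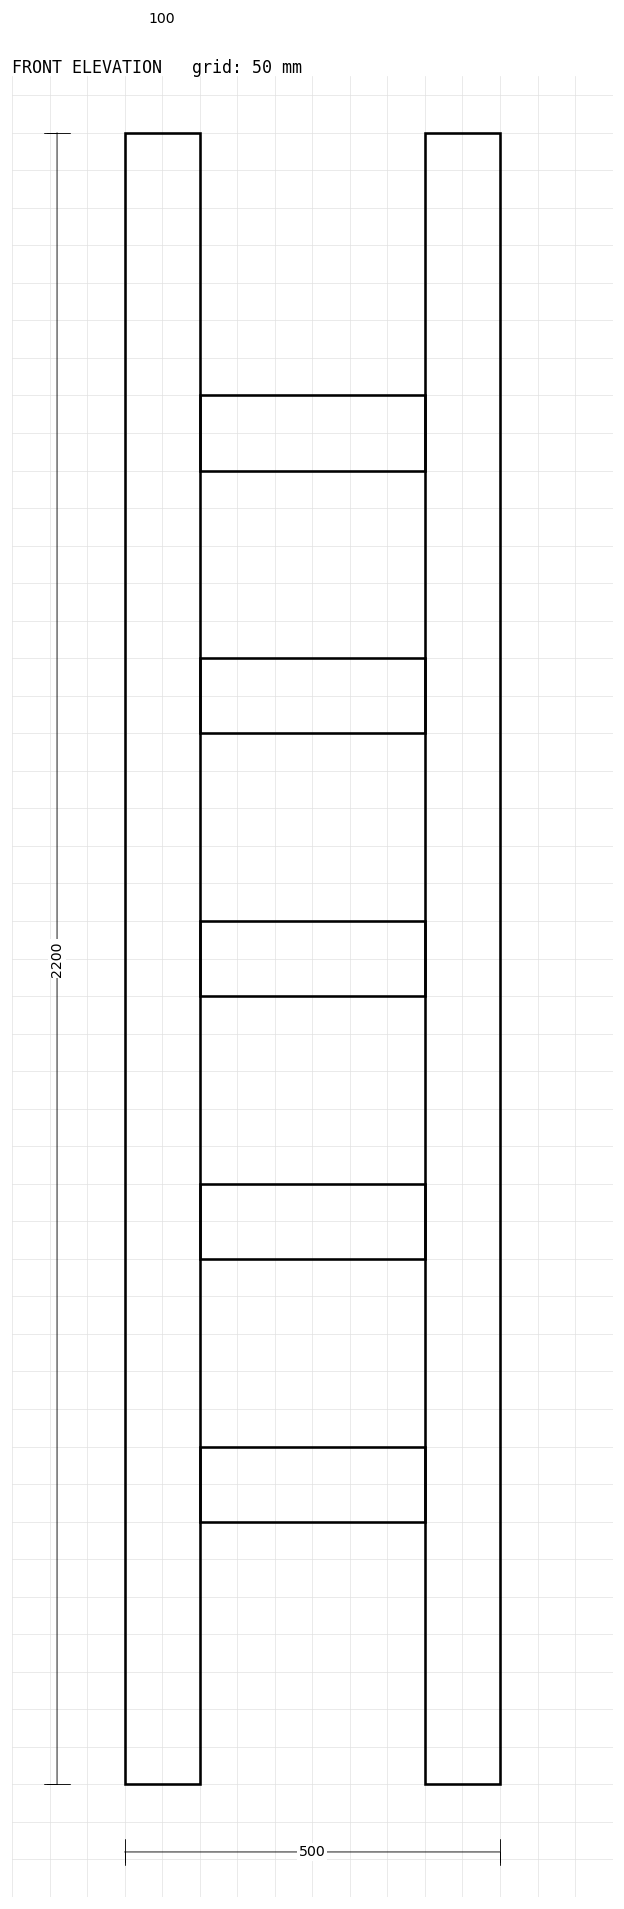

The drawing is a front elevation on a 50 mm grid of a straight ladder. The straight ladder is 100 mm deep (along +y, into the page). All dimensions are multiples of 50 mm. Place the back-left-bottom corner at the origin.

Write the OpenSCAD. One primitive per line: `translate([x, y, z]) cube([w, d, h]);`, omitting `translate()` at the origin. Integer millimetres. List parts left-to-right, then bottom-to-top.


cube([100, 100, 2200]);
translate([100, 0, 350]) cube([300, 100, 100]);
translate([100, 0, 700]) cube([300, 100, 100]);
translate([100, 0, 1050]) cube([300, 100, 100]);
translate([100, 0, 1400]) cube([300, 100, 100]);
translate([100, 0, 1750]) cube([300, 100, 100]);
translate([400, 0, 0]) cube([100, 100, 2200]);
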